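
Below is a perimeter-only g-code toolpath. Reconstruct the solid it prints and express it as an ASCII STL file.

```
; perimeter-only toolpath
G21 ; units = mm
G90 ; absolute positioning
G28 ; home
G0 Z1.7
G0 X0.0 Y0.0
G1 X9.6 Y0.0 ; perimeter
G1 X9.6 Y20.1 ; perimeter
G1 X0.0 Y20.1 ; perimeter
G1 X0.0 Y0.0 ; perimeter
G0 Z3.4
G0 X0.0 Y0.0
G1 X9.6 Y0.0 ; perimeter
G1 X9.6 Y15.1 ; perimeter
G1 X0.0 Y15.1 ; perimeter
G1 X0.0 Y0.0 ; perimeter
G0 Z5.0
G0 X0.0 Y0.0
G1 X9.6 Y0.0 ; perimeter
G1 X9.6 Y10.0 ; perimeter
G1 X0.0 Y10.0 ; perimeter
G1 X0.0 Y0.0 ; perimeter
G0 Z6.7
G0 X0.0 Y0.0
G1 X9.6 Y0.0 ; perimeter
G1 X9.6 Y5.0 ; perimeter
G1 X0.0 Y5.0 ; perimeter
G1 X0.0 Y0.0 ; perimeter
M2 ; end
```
solid part
  facet normal 0.0000 0.0000 -1.0000
    outer loop
      vertex 9.6 25.1 0.0
      vertex 9.6 0.0 0.0
      vertex 0.0 0.0 0.0
    endloop
  endfacet
  facet normal 0.0000 0.0000 -1.0000
    outer loop
      vertex 0.0 25.1 0.0
      vertex 9.6 25.1 0.0
      vertex 0.0 0.0 0.0
    endloop
  endfacet
  facet normal 0.0000 -1.0000 0.0000
    outer loop
      vertex 0.0 0.0 0.0
      vertex 9.6 0.0 0.0
      vertex 9.6 0.0 8.4
    endloop
  endfacet
  facet normal 0.0000 -1.0000 0.0000
    outer loop
      vertex 0.0 0.0 0.0
      vertex 9.6 0.0 8.4
      vertex 0.0 0.0 8.4
    endloop
  endfacet
  facet normal 0.0000 0.3174 0.9483
    outer loop
      vertex 0.0 0.0 8.4
      vertex 9.6 0.0 8.4
      vertex 9.6 25.1 0.0
    endloop
  endfacet
  facet normal 0.0000 0.3174 0.9483
    outer loop
      vertex 0.0 0.0 8.4
      vertex 9.6 25.1 0.0
      vertex 0.0 25.1 0.0
    endloop
  endfacet
  facet normal -1.0000 0.0000 0.0000
    outer loop
      vertex 0.0 0.0 8.4
      vertex 0.0 25.1 0.0
      vertex 0.0 0.0 0.0
    endloop
  endfacet
  facet normal 1.0000 0.0000 0.0000
    outer loop
      vertex 9.6 0.0 0.0
      vertex 9.6 25.1 0.0
      vertex 9.6 0.0 8.4
    endloop
  endfacet
endsolid part

The G0 Z moves step by Δz≈1.7 mm. The G1 loops shrink linearly with z, so the solid tapers from its base footprint up to z≈8.4. Closing with a flat bottom cap and the tapered top and triangulating gives 8 facets — a wedge (ramp): 9.6 × 25.1 mm base, rising to 8.4 mm along the y=0 edge and sloping linearly to z=0 at y=25.1.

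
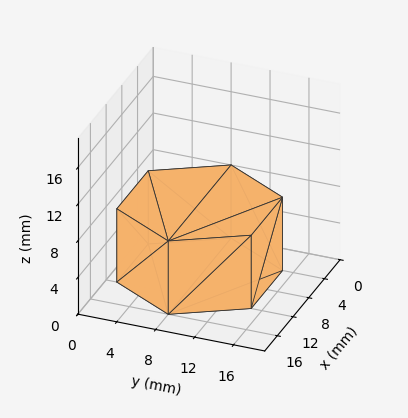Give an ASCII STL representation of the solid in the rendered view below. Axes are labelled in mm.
Reading the render: the shape is a regular 6-sided prism (a cylinder approximated with 6 flat sides), circumscribed radius ≈ 8 mm, height ≈ 8 mm (dimensions read to the nearest mm from the axis ticks). For the STL, each face is triangulated and given an outward normal.

solid part
  facet normal 0.0000 0.0000 -1.0000
    outer loop
      vertex 4.0 14.9 0.0
      vertex 12.0 14.9 0.0
      vertex 16.0 8.0 0.0
    endloop
  endfacet
  facet normal 0.0000 0.0000 -1.0000
    outer loop
      vertex 0.0 8.0 0.0
      vertex 4.0 14.9 0.0
      vertex 16.0 8.0 0.0
    endloop
  endfacet
  facet normal 0.0000 0.0000 -1.0000
    outer loop
      vertex 4.0 1.1 0.0
      vertex 0.0 8.0 0.0
      vertex 16.0 8.0 0.0
    endloop
  endfacet
  facet normal 0.0000 0.0000 -1.0000
    outer loop
      vertex 12.0 1.1 0.0
      vertex 4.0 1.1 0.0
      vertex 16.0 8.0 0.0
    endloop
  endfacet
  facet normal 0.0000 0.0000 1.0000
    outer loop
      vertex 16.0 8.0 8.0
      vertex 12.0 14.9 8.0
      vertex 4.0 14.9 8.0
    endloop
  endfacet
  facet normal 0.0000 0.0000 1.0000
    outer loop
      vertex 16.0 8.0 8.0
      vertex 4.0 14.9 8.0
      vertex 0.0 8.0 8.0
    endloop
  endfacet
  facet normal 0.0000 0.0000 1.0000
    outer loop
      vertex 16.0 8.0 8.0
      vertex 0.0 8.0 8.0
      vertex 4.0 1.1 8.0
    endloop
  endfacet
  facet normal 0.0000 0.0000 1.0000
    outer loop
      vertex 16.0 8.0 8.0
      vertex 4.0 1.1 8.0
      vertex 12.0 1.1 8.0
    endloop
  endfacet
  facet normal 0.8651 0.5015 0.0000
    outer loop
      vertex 16.0 8.0 0.0
      vertex 12.0 14.9 0.0
      vertex 12.0 14.9 8.0
    endloop
  endfacet
  facet normal 0.8651 0.5015 0.0000
    outer loop
      vertex 16.0 8.0 0.0
      vertex 12.0 14.9 8.0
      vertex 16.0 8.0 8.0
    endloop
  endfacet
  facet normal 0.0000 1.0000 0.0000
    outer loop
      vertex 12.0 14.9 0.0
      vertex 4.0 14.9 0.0
      vertex 4.0 14.9 8.0
    endloop
  endfacet
  facet normal 0.0000 1.0000 0.0000
    outer loop
      vertex 12.0 14.9 0.0
      vertex 4.0 14.9 8.0
      vertex 12.0 14.9 8.0
    endloop
  endfacet
  facet normal -0.8651 0.5015 0.0000
    outer loop
      vertex 4.0 14.9 0.0
      vertex 0.0 8.0 0.0
      vertex 0.0 8.0 8.0
    endloop
  endfacet
  facet normal -0.8651 0.5015 0.0000
    outer loop
      vertex 4.0 14.9 0.0
      vertex 0.0 8.0 8.0
      vertex 4.0 14.9 8.0
    endloop
  endfacet
  facet normal -0.8651 -0.5015 0.0000
    outer loop
      vertex 0.0 8.0 0.0
      vertex 4.0 1.1 0.0
      vertex 4.0 1.1 8.0
    endloop
  endfacet
  facet normal -0.8651 -0.5015 0.0000
    outer loop
      vertex 0.0 8.0 0.0
      vertex 4.0 1.1 8.0
      vertex 0.0 8.0 8.0
    endloop
  endfacet
  facet normal 0.0000 -1.0000 0.0000
    outer loop
      vertex 4.0 1.1 0.0
      vertex 12.0 1.1 0.0
      vertex 12.0 1.1 8.0
    endloop
  endfacet
  facet normal 0.0000 -1.0000 0.0000
    outer loop
      vertex 4.0 1.1 0.0
      vertex 12.0 1.1 8.0
      vertex 4.0 1.1 8.0
    endloop
  endfacet
  facet normal 0.8651 -0.5015 0.0000
    outer loop
      vertex 12.0 1.1 0.0
      vertex 16.0 8.0 0.0
      vertex 16.0 8.0 8.0
    endloop
  endfacet
  facet normal 0.8651 -0.5015 0.0000
    outer loop
      vertex 12.0 1.1 0.0
      vertex 16.0 8.0 8.0
      vertex 12.0 1.1 8.0
    endloop
  endfacet
endsolid part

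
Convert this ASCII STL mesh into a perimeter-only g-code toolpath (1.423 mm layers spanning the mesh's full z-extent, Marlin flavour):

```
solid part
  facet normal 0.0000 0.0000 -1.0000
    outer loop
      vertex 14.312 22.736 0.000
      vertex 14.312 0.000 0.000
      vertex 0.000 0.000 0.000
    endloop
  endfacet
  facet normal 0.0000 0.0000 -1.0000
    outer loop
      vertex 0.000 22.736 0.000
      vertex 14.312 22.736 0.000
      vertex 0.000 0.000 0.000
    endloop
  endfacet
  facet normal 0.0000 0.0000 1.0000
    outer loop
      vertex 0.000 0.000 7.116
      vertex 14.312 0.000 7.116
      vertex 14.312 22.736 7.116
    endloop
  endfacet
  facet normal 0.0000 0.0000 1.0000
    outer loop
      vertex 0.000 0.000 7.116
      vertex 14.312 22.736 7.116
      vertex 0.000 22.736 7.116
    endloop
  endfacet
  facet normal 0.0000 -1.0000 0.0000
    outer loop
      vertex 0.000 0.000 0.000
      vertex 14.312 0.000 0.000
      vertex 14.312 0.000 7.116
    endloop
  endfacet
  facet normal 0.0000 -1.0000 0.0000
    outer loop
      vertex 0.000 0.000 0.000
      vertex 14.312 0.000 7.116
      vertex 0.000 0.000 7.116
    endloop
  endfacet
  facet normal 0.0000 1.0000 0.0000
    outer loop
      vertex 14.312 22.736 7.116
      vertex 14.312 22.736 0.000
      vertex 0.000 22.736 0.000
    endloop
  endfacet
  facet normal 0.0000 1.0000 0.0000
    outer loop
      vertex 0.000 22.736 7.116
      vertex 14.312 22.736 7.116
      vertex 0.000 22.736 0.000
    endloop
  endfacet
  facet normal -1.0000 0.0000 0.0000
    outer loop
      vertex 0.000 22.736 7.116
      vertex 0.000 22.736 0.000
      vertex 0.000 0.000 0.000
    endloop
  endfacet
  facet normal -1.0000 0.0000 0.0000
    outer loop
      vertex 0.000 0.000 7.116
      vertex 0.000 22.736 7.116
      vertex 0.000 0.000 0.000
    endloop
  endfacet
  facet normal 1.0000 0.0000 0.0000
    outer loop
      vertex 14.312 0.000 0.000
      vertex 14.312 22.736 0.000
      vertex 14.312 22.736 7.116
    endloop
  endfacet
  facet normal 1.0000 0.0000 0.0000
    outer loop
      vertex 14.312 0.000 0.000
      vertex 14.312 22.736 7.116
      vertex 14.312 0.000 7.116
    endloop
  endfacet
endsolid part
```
; perimeter-only toolpath
G21 ; units = mm
G90 ; absolute positioning
G28 ; home
; layer 1
G0 Z1.423
G0 X0.000 Y0.000
G1 X14.312 Y0.000
G1 X14.312 Y22.736
G1 X0.000 Y22.736
G1 X0.000 Y0.000
; layer 2
G0 Z2.846
G0 X0.000 Y0.000
G1 X14.312 Y0.000
G1 X14.312 Y22.736
G1 X0.000 Y22.736
G1 X0.000 Y0.000
; layer 3
G0 Z4.270
G0 X0.000 Y0.000
G1 X14.312 Y0.000
G1 X14.312 Y22.736
G1 X0.000 Y22.736
G1 X0.000 Y0.000
; layer 4
G0 Z5.693
G0 X0.000 Y0.000
G1 X14.312 Y0.000
G1 X14.312 Y22.736
G1 X0.000 Y22.736
G1 X0.000 Y0.000
; layer 5
G0 Z7.116
G0 X0.000 Y0.000
G1 X14.312 Y0.000
G1 X14.312 Y22.736
G1 X0.000 Y22.736
G1 X0.000 Y0.000
M2 ; end

The solid is a rectangular box, roughly 14.3 × 22.7 mm footprint and 7.12 mm tall. Slicing at Δz = 1.423 mm — 5 equal slices spanning the solid's height, so layer i sits at z = i·h/5 — gives 5 non-empty perimeters. Each is a 4-segment closed polygon; G0 lifts to the layer z and rapids to the start vertex, then G1 traces the edges.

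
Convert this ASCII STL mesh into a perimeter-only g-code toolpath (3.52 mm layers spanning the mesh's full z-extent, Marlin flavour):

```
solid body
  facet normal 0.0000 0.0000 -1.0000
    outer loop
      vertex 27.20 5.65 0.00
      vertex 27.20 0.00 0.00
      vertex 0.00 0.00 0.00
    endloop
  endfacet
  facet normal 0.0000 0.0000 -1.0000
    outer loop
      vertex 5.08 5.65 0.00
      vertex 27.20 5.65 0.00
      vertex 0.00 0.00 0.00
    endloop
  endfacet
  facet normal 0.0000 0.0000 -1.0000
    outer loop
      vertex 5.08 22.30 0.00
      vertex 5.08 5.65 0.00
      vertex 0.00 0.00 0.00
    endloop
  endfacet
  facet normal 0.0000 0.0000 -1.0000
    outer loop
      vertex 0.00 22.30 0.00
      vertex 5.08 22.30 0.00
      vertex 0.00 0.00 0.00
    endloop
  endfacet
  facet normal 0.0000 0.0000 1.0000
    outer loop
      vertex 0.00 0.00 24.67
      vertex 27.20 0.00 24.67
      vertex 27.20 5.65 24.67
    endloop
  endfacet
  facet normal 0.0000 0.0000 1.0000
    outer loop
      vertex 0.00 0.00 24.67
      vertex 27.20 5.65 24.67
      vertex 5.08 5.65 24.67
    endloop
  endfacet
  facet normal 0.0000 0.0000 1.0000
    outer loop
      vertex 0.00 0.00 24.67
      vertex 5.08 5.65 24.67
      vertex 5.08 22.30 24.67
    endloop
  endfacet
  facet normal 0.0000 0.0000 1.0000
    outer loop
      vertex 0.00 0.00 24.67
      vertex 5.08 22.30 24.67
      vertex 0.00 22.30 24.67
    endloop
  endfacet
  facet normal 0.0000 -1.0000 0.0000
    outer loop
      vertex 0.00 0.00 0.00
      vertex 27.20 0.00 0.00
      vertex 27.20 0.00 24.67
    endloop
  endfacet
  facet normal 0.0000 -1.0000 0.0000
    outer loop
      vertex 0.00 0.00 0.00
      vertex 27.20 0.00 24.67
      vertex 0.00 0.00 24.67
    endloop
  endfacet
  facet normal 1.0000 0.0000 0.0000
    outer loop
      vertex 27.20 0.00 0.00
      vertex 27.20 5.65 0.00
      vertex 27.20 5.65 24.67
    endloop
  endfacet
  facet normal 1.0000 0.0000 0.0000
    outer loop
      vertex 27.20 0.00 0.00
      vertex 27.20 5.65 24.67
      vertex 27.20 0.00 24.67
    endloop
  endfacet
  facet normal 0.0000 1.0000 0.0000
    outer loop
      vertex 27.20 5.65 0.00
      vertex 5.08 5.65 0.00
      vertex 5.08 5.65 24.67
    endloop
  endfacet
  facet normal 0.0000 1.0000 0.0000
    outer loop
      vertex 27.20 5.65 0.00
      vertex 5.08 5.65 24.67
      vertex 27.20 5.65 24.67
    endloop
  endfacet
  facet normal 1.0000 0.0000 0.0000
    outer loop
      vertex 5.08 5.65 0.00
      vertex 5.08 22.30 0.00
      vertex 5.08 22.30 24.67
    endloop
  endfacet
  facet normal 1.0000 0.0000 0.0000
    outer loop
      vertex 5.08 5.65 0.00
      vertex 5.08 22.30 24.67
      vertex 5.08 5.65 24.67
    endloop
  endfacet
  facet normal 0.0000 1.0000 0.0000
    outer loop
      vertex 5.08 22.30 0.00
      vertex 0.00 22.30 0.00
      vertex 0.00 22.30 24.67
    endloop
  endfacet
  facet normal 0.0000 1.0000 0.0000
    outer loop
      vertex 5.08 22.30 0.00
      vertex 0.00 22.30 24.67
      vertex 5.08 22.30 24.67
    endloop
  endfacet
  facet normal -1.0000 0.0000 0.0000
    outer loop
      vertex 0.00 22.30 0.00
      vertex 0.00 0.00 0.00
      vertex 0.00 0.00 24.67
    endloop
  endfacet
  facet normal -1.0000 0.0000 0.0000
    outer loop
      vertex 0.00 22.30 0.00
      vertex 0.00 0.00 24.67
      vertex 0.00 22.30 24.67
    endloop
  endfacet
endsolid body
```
; perimeter-only toolpath
G21 ; units = mm
G90 ; absolute positioning
G28 ; home
; layer 1
G0 Z3.52
G0 X0.00 Y0.00
G1 X27.20 Y0.00
G1 X27.20 Y5.65
G1 X5.08 Y5.65
G1 X5.08 Y22.30
G1 X0.00 Y22.30
G1 X0.00 Y0.00
; layer 2
G0 Z7.05
G0 X0.00 Y0.00
G1 X27.20 Y0.00
G1 X27.20 Y5.65
G1 X5.08 Y5.65
G1 X5.08 Y22.30
G1 X0.00 Y22.30
G1 X0.00 Y0.00
; layer 3
G0 Z10.57
G0 X0.00 Y0.00
G1 X27.20 Y0.00
G1 X27.20 Y5.65
G1 X5.08 Y5.65
G1 X5.08 Y22.30
G1 X0.00 Y22.30
G1 X0.00 Y0.00
; layer 4
G0 Z14.10
G0 X0.00 Y0.00
G1 X27.20 Y0.00
G1 X27.20 Y5.65
G1 X5.08 Y5.65
G1 X5.08 Y22.30
G1 X0.00 Y22.30
G1 X0.00 Y0.00
; layer 5
G0 Z17.62
G0 X0.00 Y0.00
G1 X27.20 Y0.00
G1 X27.20 Y5.65
G1 X5.08 Y5.65
G1 X5.08 Y22.30
G1 X0.00 Y22.30
G1 X0.00 Y0.00
; layer 6
G0 Z21.15
G0 X0.00 Y0.00
G1 X27.20 Y0.00
G1 X27.20 Y5.65
G1 X5.08 Y5.65
G1 X5.08 Y22.30
G1 X0.00 Y22.30
G1 X0.00 Y0.00
; layer 7
G0 Z24.67
G0 X0.00 Y0.00
G1 X27.20 Y0.00
G1 X27.20 Y5.65
G1 X5.08 Y5.65
G1 X5.08 Y22.30
G1 X0.00 Y22.30
G1 X0.00 Y0.00
M2 ; end

The solid is an L-shaped prism: outer 27.2 × 22.3 mm, arm thicknesses ≈ 5.65 mm (horizontal) and 5.08 mm (vertical), extruded 24.7 mm in z. Slicing at Δz = 3.52 mm — 7 equal slices spanning the solid's height, so layer i sits at z = i·h/7 — gives 7 non-empty perimeters. Each is a 6-segment closed polygon; G0 lifts to the layer z and rapids to the start vertex, then G1 traces the edges.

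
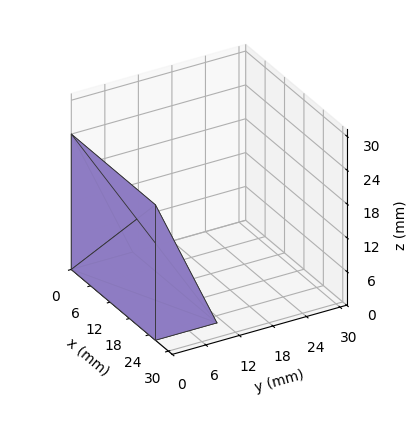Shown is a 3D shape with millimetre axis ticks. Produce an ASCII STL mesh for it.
Reading the render: the shape is a wedge (ramp): 26 × 11 mm base, rising to 24 mm along the y=0 edge and sloping linearly to z=0 at y=11 (dimensions read to the nearest mm from the axis ticks). For the STL, each face is triangulated and given an outward normal.

solid part
  facet normal 0.0000 0.0000 -1.0000
    outer loop
      vertex 26.000 11.000 0.000
      vertex 26.000 0.000 0.000
      vertex 0.000 0.000 0.000
    endloop
  endfacet
  facet normal 0.0000 0.0000 -1.0000
    outer loop
      vertex 0.000 11.000 0.000
      vertex 26.000 11.000 0.000
      vertex 0.000 0.000 0.000
    endloop
  endfacet
  facet normal 0.0000 -1.0000 0.0000
    outer loop
      vertex 0.000 0.000 0.000
      vertex 26.000 0.000 0.000
      vertex 26.000 0.000 24.000
    endloop
  endfacet
  facet normal 0.0000 -1.0000 0.0000
    outer loop
      vertex 0.000 0.000 0.000
      vertex 26.000 0.000 24.000
      vertex 0.000 0.000 24.000
    endloop
  endfacet
  facet normal 0.0000 0.9091 0.4167
    outer loop
      vertex 0.000 0.000 24.000
      vertex 26.000 0.000 24.000
      vertex 26.000 11.000 0.000
    endloop
  endfacet
  facet normal 0.0000 0.9091 0.4167
    outer loop
      vertex 0.000 0.000 24.000
      vertex 26.000 11.000 0.000
      vertex 0.000 11.000 0.000
    endloop
  endfacet
  facet normal -1.0000 0.0000 0.0000
    outer loop
      vertex 0.000 0.000 24.000
      vertex 0.000 11.000 0.000
      vertex 0.000 0.000 0.000
    endloop
  endfacet
  facet normal 1.0000 0.0000 0.0000
    outer loop
      vertex 26.000 0.000 0.000
      vertex 26.000 11.000 0.000
      vertex 26.000 0.000 24.000
    endloop
  endfacet
endsolid part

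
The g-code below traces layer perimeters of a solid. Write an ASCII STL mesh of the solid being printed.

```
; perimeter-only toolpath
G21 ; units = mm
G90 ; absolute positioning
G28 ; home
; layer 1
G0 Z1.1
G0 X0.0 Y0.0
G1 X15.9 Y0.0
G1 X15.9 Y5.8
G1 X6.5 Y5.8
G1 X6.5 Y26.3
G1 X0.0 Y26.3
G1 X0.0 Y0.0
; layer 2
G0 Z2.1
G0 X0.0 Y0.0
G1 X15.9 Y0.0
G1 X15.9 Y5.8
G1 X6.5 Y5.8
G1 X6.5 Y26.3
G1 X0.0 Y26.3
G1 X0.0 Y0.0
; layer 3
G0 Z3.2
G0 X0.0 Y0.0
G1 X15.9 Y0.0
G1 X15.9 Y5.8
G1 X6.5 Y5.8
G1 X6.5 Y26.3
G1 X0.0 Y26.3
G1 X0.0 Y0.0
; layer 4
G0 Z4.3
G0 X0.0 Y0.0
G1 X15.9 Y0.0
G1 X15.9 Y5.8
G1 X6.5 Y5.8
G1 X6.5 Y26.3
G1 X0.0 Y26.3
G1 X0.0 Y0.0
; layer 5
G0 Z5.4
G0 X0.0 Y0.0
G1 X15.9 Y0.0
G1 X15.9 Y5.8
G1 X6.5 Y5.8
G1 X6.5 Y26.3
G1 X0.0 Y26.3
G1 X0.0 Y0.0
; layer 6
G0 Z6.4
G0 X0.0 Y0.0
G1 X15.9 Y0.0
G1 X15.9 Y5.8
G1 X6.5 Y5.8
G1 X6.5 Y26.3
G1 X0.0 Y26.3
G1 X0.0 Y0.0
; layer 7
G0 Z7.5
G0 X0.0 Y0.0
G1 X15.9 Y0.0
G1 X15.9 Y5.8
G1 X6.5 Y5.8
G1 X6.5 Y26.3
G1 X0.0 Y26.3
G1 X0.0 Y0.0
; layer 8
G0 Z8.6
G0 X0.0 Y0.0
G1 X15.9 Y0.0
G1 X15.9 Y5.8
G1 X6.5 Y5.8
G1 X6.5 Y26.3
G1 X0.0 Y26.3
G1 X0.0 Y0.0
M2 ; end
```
solid part
  facet normal 0.0000 0.0000 -1.0000
    outer loop
      vertex 15.9 5.8 0.0
      vertex 15.9 0.0 0.0
      vertex 0.0 0.0 0.0
    endloop
  endfacet
  facet normal 0.0000 0.0000 -1.0000
    outer loop
      vertex 6.5 5.8 0.0
      vertex 15.9 5.8 0.0
      vertex 0.0 0.0 0.0
    endloop
  endfacet
  facet normal 0.0000 0.0000 -1.0000
    outer loop
      vertex 6.5 26.3 0.0
      vertex 6.5 5.8 0.0
      vertex 0.0 0.0 0.0
    endloop
  endfacet
  facet normal 0.0000 0.0000 -1.0000
    outer loop
      vertex 0.0 26.3 0.0
      vertex 6.5 26.3 0.0
      vertex 0.0 0.0 0.0
    endloop
  endfacet
  facet normal 0.0000 0.0000 1.0000
    outer loop
      vertex 0.0 0.0 8.6
      vertex 15.9 0.0 8.6
      vertex 15.9 5.8 8.6
    endloop
  endfacet
  facet normal 0.0000 0.0000 1.0000
    outer loop
      vertex 0.0 0.0 8.6
      vertex 15.9 5.8 8.6
      vertex 6.5 5.8 8.6
    endloop
  endfacet
  facet normal 0.0000 0.0000 1.0000
    outer loop
      vertex 0.0 0.0 8.6
      vertex 6.5 5.8 8.6
      vertex 6.5 26.3 8.6
    endloop
  endfacet
  facet normal 0.0000 0.0000 1.0000
    outer loop
      vertex 0.0 0.0 8.6
      vertex 6.5 26.3 8.6
      vertex 0.0 26.3 8.6
    endloop
  endfacet
  facet normal 0.0000 -1.0000 0.0000
    outer loop
      vertex 0.0 0.0 0.0
      vertex 15.9 0.0 0.0
      vertex 15.9 0.0 8.6
    endloop
  endfacet
  facet normal 0.0000 -1.0000 0.0000
    outer loop
      vertex 0.0 0.0 0.0
      vertex 15.9 0.0 8.6
      vertex 0.0 0.0 8.6
    endloop
  endfacet
  facet normal 1.0000 0.0000 0.0000
    outer loop
      vertex 15.9 0.0 0.0
      vertex 15.9 5.8 0.0
      vertex 15.9 5.8 8.6
    endloop
  endfacet
  facet normal 1.0000 0.0000 0.0000
    outer loop
      vertex 15.9 0.0 0.0
      vertex 15.9 5.8 8.6
      vertex 15.9 0.0 8.6
    endloop
  endfacet
  facet normal 0.0000 1.0000 0.0000
    outer loop
      vertex 15.9 5.8 0.0
      vertex 6.5 5.8 0.0
      vertex 6.5 5.8 8.6
    endloop
  endfacet
  facet normal 0.0000 1.0000 0.0000
    outer loop
      vertex 15.9 5.8 0.0
      vertex 6.5 5.8 8.6
      vertex 15.9 5.8 8.6
    endloop
  endfacet
  facet normal 1.0000 0.0000 0.0000
    outer loop
      vertex 6.5 5.8 0.0
      vertex 6.5 26.3 0.0
      vertex 6.5 26.3 8.6
    endloop
  endfacet
  facet normal 1.0000 0.0000 0.0000
    outer loop
      vertex 6.5 5.8 0.0
      vertex 6.5 26.3 8.6
      vertex 6.5 5.8 8.6
    endloop
  endfacet
  facet normal 0.0000 1.0000 0.0000
    outer loop
      vertex 6.5 26.3 0.0
      vertex 0.0 26.3 0.0
      vertex 0.0 26.3 8.6
    endloop
  endfacet
  facet normal 0.0000 1.0000 0.0000
    outer loop
      vertex 6.5 26.3 0.0
      vertex 0.0 26.3 8.6
      vertex 6.5 26.3 8.6
    endloop
  endfacet
  facet normal -1.0000 0.0000 0.0000
    outer loop
      vertex 0.0 26.3 0.0
      vertex 0.0 0.0 0.0
      vertex 0.0 0.0 8.6
    endloop
  endfacet
  facet normal -1.0000 0.0000 0.0000
    outer loop
      vertex 0.0 26.3 0.0
      vertex 0.0 0.0 8.6
      vertex 0.0 26.3 8.6
    endloop
  endfacet
endsolid part

The G0 Z moves step by Δz≈1.1 mm. Every layer's G1 loop is the same polygon, so the solid is a straight extrusion of it from z=0 to z≈8.6. Closing with flat bottom and top caps and triangulating gives 20 facets — an L-shaped prism: outer 15.9 × 26.3 mm, arm thicknesses ≈ 5.8 mm (horizontal) and 6.5 mm (vertical), extruded 8.6 mm in z.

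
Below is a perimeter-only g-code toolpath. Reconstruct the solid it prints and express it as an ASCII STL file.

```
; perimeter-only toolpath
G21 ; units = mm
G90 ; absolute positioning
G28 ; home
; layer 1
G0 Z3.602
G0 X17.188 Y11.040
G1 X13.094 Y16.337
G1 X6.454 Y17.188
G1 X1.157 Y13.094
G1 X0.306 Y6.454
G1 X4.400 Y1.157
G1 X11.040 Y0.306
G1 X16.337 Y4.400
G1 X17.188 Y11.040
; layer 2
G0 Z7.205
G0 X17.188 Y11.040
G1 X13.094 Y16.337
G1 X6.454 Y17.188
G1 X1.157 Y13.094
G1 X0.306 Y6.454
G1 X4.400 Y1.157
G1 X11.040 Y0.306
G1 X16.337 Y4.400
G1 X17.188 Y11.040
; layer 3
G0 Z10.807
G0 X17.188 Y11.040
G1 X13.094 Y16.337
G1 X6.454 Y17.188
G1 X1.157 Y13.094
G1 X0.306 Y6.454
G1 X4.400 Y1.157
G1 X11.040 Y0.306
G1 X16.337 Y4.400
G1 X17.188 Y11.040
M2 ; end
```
solid part
  facet normal 0.0000 0.0000 -1.0000
    outer loop
      vertex 6.454 17.188 0.000
      vertex 13.094 16.337 0.000
      vertex 17.188 11.040 0.000
    endloop
  endfacet
  facet normal 0.0000 0.0000 -1.0000
    outer loop
      vertex 1.157 13.094 0.000
      vertex 6.454 17.188 0.000
      vertex 17.188 11.040 0.000
    endloop
  endfacet
  facet normal 0.0000 0.0000 -1.0000
    outer loop
      vertex 0.306 6.454 0.000
      vertex 1.157 13.094 0.000
      vertex 17.188 11.040 0.000
    endloop
  endfacet
  facet normal 0.0000 0.0000 -1.0000
    outer loop
      vertex 4.400 1.157 0.000
      vertex 0.306 6.454 0.000
      vertex 17.188 11.040 0.000
    endloop
  endfacet
  facet normal 0.0000 0.0000 -1.0000
    outer loop
      vertex 11.040 0.306 0.000
      vertex 4.400 1.157 0.000
      vertex 17.188 11.040 0.000
    endloop
  endfacet
  facet normal 0.0000 0.0000 -1.0000
    outer loop
      vertex 16.337 4.400 0.000
      vertex 11.040 0.306 0.000
      vertex 17.188 11.040 0.000
    endloop
  endfacet
  facet normal 0.0000 0.0000 1.0000
    outer loop
      vertex 17.188 11.040 10.807
      vertex 13.094 16.337 10.807
      vertex 6.454 17.188 10.807
    endloop
  endfacet
  facet normal 0.0000 0.0000 1.0000
    outer loop
      vertex 17.188 11.040 10.807
      vertex 6.454 17.188 10.807
      vertex 1.157 13.094 10.807
    endloop
  endfacet
  facet normal 0.0000 0.0000 1.0000
    outer loop
      vertex 17.188 11.040 10.807
      vertex 1.157 13.094 10.807
      vertex 0.306 6.454 10.807
    endloop
  endfacet
  facet normal 0.0000 0.0000 1.0000
    outer loop
      vertex 17.188 11.040 10.807
      vertex 0.306 6.454 10.807
      vertex 4.400 1.157 10.807
    endloop
  endfacet
  facet normal 0.0000 0.0000 1.0000
    outer loop
      vertex 17.188 11.040 10.807
      vertex 4.400 1.157 10.807
      vertex 11.040 0.306 10.807
    endloop
  endfacet
  facet normal 0.0000 0.0000 1.0000
    outer loop
      vertex 17.188 11.040 10.807
      vertex 11.040 0.306 10.807
      vertex 16.337 4.400 10.807
    endloop
  endfacet
  facet normal 0.7912 0.6115 0.0000
    outer loop
      vertex 17.188 11.040 0.000
      vertex 13.094 16.337 0.000
      vertex 13.094 16.337 10.807
    endloop
  endfacet
  facet normal 0.7912 0.6115 0.0000
    outer loop
      vertex 17.188 11.040 0.000
      vertex 13.094 16.337 10.807
      vertex 17.188 11.040 10.807
    endloop
  endfacet
  facet normal 0.1271 0.9919 0.0000
    outer loop
      vertex 13.094 16.337 0.000
      vertex 6.454 17.188 0.000
      vertex 6.454 17.188 10.807
    endloop
  endfacet
  facet normal 0.1271 0.9919 0.0000
    outer loop
      vertex 13.094 16.337 0.000
      vertex 6.454 17.188 10.807
      vertex 13.094 16.337 10.807
    endloop
  endfacet
  facet normal -0.6115 0.7912 0.0000
    outer loop
      vertex 6.454 17.188 0.000
      vertex 1.157 13.094 0.000
      vertex 1.157 13.094 10.807
    endloop
  endfacet
  facet normal -0.6115 0.7912 0.0000
    outer loop
      vertex 6.454 17.188 0.000
      vertex 1.157 13.094 10.807
      vertex 6.454 17.188 10.807
    endloop
  endfacet
  facet normal -0.9919 0.1271 0.0000
    outer loop
      vertex 1.157 13.094 0.000
      vertex 0.306 6.454 0.000
      vertex 0.306 6.454 10.807
    endloop
  endfacet
  facet normal -0.9919 0.1271 0.0000
    outer loop
      vertex 1.157 13.094 0.000
      vertex 0.306 6.454 10.807
      vertex 1.157 13.094 10.807
    endloop
  endfacet
  facet normal -0.7912 -0.6115 0.0000
    outer loop
      vertex 0.306 6.454 0.000
      vertex 4.400 1.157 0.000
      vertex 4.400 1.157 10.807
    endloop
  endfacet
  facet normal -0.7912 -0.6115 0.0000
    outer loop
      vertex 0.306 6.454 0.000
      vertex 4.400 1.157 10.807
      vertex 0.306 6.454 10.807
    endloop
  endfacet
  facet normal -0.1271 -0.9919 0.0000
    outer loop
      vertex 4.400 1.157 0.000
      vertex 11.040 0.306 0.000
      vertex 11.040 0.306 10.807
    endloop
  endfacet
  facet normal -0.1271 -0.9919 0.0000
    outer loop
      vertex 4.400 1.157 0.000
      vertex 11.040 0.306 10.807
      vertex 4.400 1.157 10.807
    endloop
  endfacet
  facet normal 0.6115 -0.7912 0.0000
    outer loop
      vertex 11.040 0.306 0.000
      vertex 16.337 4.400 0.000
      vertex 16.337 4.400 10.807
    endloop
  endfacet
  facet normal 0.6115 -0.7912 0.0000
    outer loop
      vertex 11.040 0.306 0.000
      vertex 16.337 4.400 10.807
      vertex 11.040 0.306 10.807
    endloop
  endfacet
  facet normal 0.9919 -0.1271 0.0000
    outer loop
      vertex 16.337 4.400 0.000
      vertex 17.188 11.040 0.000
      vertex 17.188 11.040 10.807
    endloop
  endfacet
  facet normal 0.9919 -0.1271 0.0000
    outer loop
      vertex 16.337 4.400 0.000
      vertex 17.188 11.040 10.807
      vertex 16.337 4.400 10.807
    endloop
  endfacet
endsolid part

The G0 Z moves step by Δz≈3.602 mm. Every layer's G1 loop is the same polygon, so the solid is a straight extrusion of it from z=0 to z≈10.8. Closing with flat bottom and top caps and triangulating gives 28 facets — a regular 8-sided prism (a cylinder approximated with 8 flat sides), circumscribed radius ≈ 8.75 mm, height ≈ 10.8 mm.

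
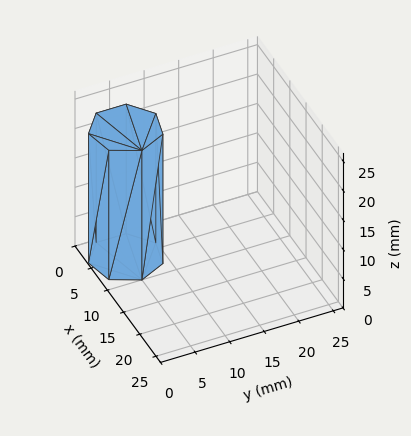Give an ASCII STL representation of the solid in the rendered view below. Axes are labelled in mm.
Reading the render: the shape is a regular 7-sided prism (a cylinder approximated with 7 flat sides), circumscribed radius ≈ 5 mm, height ≈ 22 mm (dimensions read to the nearest mm from the axis ticks). For the STL, each face is triangulated and given an outward normal.

solid part
  facet normal 0.0000 0.0000 -1.0000
    outer loop
      vertex 3.89 9.87 0.00
      vertex 8.12 8.91 0.00
      vertex 10.00 5.00 0.00
    endloop
  endfacet
  facet normal 0.0000 0.0000 -1.0000
    outer loop
      vertex 0.50 7.17 0.00
      vertex 3.89 9.87 0.00
      vertex 10.00 5.00 0.00
    endloop
  endfacet
  facet normal 0.0000 0.0000 -1.0000
    outer loop
      vertex 0.50 2.83 0.00
      vertex 0.50 7.17 0.00
      vertex 10.00 5.00 0.00
    endloop
  endfacet
  facet normal 0.0000 0.0000 -1.0000
    outer loop
      vertex 3.89 0.13 0.00
      vertex 0.50 2.83 0.00
      vertex 10.00 5.00 0.00
    endloop
  endfacet
  facet normal 0.0000 0.0000 -1.0000
    outer loop
      vertex 8.12 1.09 0.00
      vertex 3.89 0.13 0.00
      vertex 10.00 5.00 0.00
    endloop
  endfacet
  facet normal 0.0000 0.0000 1.0000
    outer loop
      vertex 10.00 5.00 22.00
      vertex 8.12 8.91 22.00
      vertex 3.89 9.87 22.00
    endloop
  endfacet
  facet normal 0.0000 0.0000 1.0000
    outer loop
      vertex 10.00 5.00 22.00
      vertex 3.89 9.87 22.00
      vertex 0.50 7.17 22.00
    endloop
  endfacet
  facet normal 0.0000 0.0000 1.0000
    outer loop
      vertex 10.00 5.00 22.00
      vertex 0.50 7.17 22.00
      vertex 0.50 2.83 22.00
    endloop
  endfacet
  facet normal 0.0000 0.0000 1.0000
    outer loop
      vertex 10.00 5.00 22.00
      vertex 0.50 2.83 22.00
      vertex 3.89 0.13 22.00
    endloop
  endfacet
  facet normal 0.0000 0.0000 1.0000
    outer loop
      vertex 10.00 5.00 22.00
      vertex 3.89 0.13 22.00
      vertex 8.12 1.09 22.00
    endloop
  endfacet
  facet normal 0.9012 0.4333 0.0000
    outer loop
      vertex 10.00 5.00 0.00
      vertex 8.12 8.91 0.00
      vertex 8.12 8.91 22.00
    endloop
  endfacet
  facet normal 0.9012 0.4333 0.0000
    outer loop
      vertex 10.00 5.00 0.00
      vertex 8.12 8.91 22.00
      vertex 10.00 5.00 22.00
    endloop
  endfacet
  facet normal 0.2213 0.9752 0.0000
    outer loop
      vertex 8.12 8.91 0.00
      vertex 3.89 9.87 0.00
      vertex 3.89 9.87 22.00
    endloop
  endfacet
  facet normal 0.2213 0.9752 0.0000
    outer loop
      vertex 8.12 8.91 0.00
      vertex 3.89 9.87 22.00
      vertex 8.12 8.91 22.00
    endloop
  endfacet
  facet normal -0.6230 0.7822 0.0000
    outer loop
      vertex 3.89 9.87 0.00
      vertex 0.50 7.17 0.00
      vertex 0.50 7.17 22.00
    endloop
  endfacet
  facet normal -0.6230 0.7822 0.0000
    outer loop
      vertex 3.89 9.87 0.00
      vertex 0.50 7.17 22.00
      vertex 3.89 9.87 22.00
    endloop
  endfacet
  facet normal -1.0000 0.0000 0.0000
    outer loop
      vertex 0.50 7.17 0.00
      vertex 0.50 2.83 0.00
      vertex 0.50 2.83 22.00
    endloop
  endfacet
  facet normal -1.0000 0.0000 0.0000
    outer loop
      vertex 0.50 7.17 0.00
      vertex 0.50 2.83 22.00
      vertex 0.50 7.17 22.00
    endloop
  endfacet
  facet normal -0.6230 -0.7822 0.0000
    outer loop
      vertex 0.50 2.83 0.00
      vertex 3.89 0.13 0.00
      vertex 3.89 0.13 22.00
    endloop
  endfacet
  facet normal -0.6230 -0.7822 0.0000
    outer loop
      vertex 0.50 2.83 0.00
      vertex 3.89 0.13 22.00
      vertex 0.50 2.83 22.00
    endloop
  endfacet
  facet normal 0.2213 -0.9752 0.0000
    outer loop
      vertex 3.89 0.13 0.00
      vertex 8.12 1.09 0.00
      vertex 8.12 1.09 22.00
    endloop
  endfacet
  facet normal 0.2213 -0.9752 0.0000
    outer loop
      vertex 3.89 0.13 0.00
      vertex 8.12 1.09 22.00
      vertex 3.89 0.13 22.00
    endloop
  endfacet
  facet normal 0.9012 -0.4333 0.0000
    outer loop
      vertex 8.12 1.09 0.00
      vertex 10.00 5.00 0.00
      vertex 10.00 5.00 22.00
    endloop
  endfacet
  facet normal 0.9012 -0.4333 0.0000
    outer loop
      vertex 8.12 1.09 0.00
      vertex 10.00 5.00 22.00
      vertex 8.12 1.09 22.00
    endloop
  endfacet
endsolid part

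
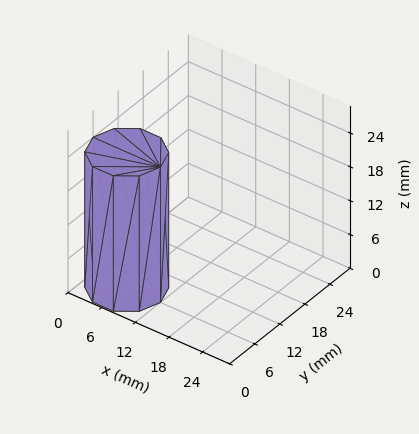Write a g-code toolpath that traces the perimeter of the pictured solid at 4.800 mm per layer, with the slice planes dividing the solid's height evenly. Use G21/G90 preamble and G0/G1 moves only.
Reading the render: the shape is a regular 10-sided prism (a cylinder approximated with 10 flat sides), circumscribed radius ≈ 6 mm, height ≈ 24 mm (dimensions read to the nearest mm from the axis ticks). For the g-code, the solid's height is divided into equal slices at the stated Δz and each level perimeter traced with G1 moves after a G0 lift.

; perimeter-only toolpath
G21 ; units = mm
G90 ; absolute positioning
G28 ; home
; layer 1
G0 Z4.800
G0 X12.000 Y6.000
G1 X10.854 Y9.527
G1 X7.854 Y11.706
G1 X4.146 Y11.706
G1 X1.146 Y9.527
G1 X0.000 Y6.000
G1 X1.146 Y2.473
G1 X4.146 Y0.294
G1 X7.854 Y0.294
G1 X10.854 Y2.473
G1 X12.000 Y6.000
; layer 2
G0 Z9.600
G0 X12.000 Y6.000
G1 X10.854 Y9.527
G1 X7.854 Y11.706
G1 X4.146 Y11.706
G1 X1.146 Y9.527
G1 X0.000 Y6.000
G1 X1.146 Y2.473
G1 X4.146 Y0.294
G1 X7.854 Y0.294
G1 X10.854 Y2.473
G1 X12.000 Y6.000
; layer 3
G0 Z14.400
G0 X12.000 Y6.000
G1 X10.854 Y9.527
G1 X7.854 Y11.706
G1 X4.146 Y11.706
G1 X1.146 Y9.527
G1 X0.000 Y6.000
G1 X1.146 Y2.473
G1 X4.146 Y0.294
G1 X7.854 Y0.294
G1 X10.854 Y2.473
G1 X12.000 Y6.000
; layer 4
G0 Z19.200
G0 X12.000 Y6.000
G1 X10.854 Y9.527
G1 X7.854 Y11.706
G1 X4.146 Y11.706
G1 X1.146 Y9.527
G1 X0.000 Y6.000
G1 X1.146 Y2.473
G1 X4.146 Y0.294
G1 X7.854 Y0.294
G1 X10.854 Y2.473
G1 X12.000 Y6.000
; layer 5
G0 Z24.000
G0 X12.000 Y6.000
G1 X10.854 Y9.527
G1 X7.854 Y11.706
G1 X4.146 Y11.706
G1 X1.146 Y9.527
G1 X0.000 Y6.000
G1 X1.146 Y2.473
G1 X4.146 Y0.294
G1 X7.854 Y0.294
G1 X10.854 Y2.473
G1 X12.000 Y6.000
M2 ; end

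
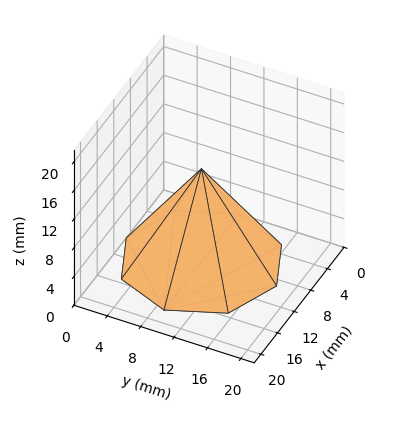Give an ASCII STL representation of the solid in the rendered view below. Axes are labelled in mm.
Reading the render: the shape is a regular 8-sided pyramid, base circumscribed radius ≈ 9 mm, apex at z ≈ 13 mm (dimensions read to the nearest mm from the axis ticks). For the STL, each face is triangulated and given an outward normal.

solid part
  facet normal 0.0000 0.0000 -1.0000
    outer loop
      vertex 9.0 18.0 0.0
      vertex 15.4 15.4 0.0
      vertex 18.0 9.0 0.0
    endloop
  endfacet
  facet normal 0.0000 0.0000 -1.0000
    outer loop
      vertex 2.6 15.4 0.0
      vertex 9.0 18.0 0.0
      vertex 18.0 9.0 0.0
    endloop
  endfacet
  facet normal 0.0000 0.0000 -1.0000
    outer loop
      vertex 0.0 9.0 0.0
      vertex 2.6 15.4 0.0
      vertex 18.0 9.0 0.0
    endloop
  endfacet
  facet normal 0.0000 0.0000 -1.0000
    outer loop
      vertex 2.6 2.6 0.0
      vertex 0.0 9.0 0.0
      vertex 18.0 9.0 0.0
    endloop
  endfacet
  facet normal 0.0000 0.0000 -1.0000
    outer loop
      vertex 9.0 0.0 0.0
      vertex 2.6 2.6 0.0
      vertex 18.0 9.0 0.0
    endloop
  endfacet
  facet normal 0.0000 0.0000 -1.0000
    outer loop
      vertex 15.4 2.6 0.0
      vertex 9.0 0.0 0.0
      vertex 18.0 9.0 0.0
    endloop
  endfacet
  facet normal 0.7798 0.3168 0.5399
    outer loop
      vertex 18.0 9.0 0.0
      vertex 15.4 15.4 0.0
      vertex 9.0 9.0 13.0
    endloop
  endfacet
  facet normal 0.3168 0.7798 0.5399
    outer loop
      vertex 15.4 15.4 0.0
      vertex 9.0 18.0 0.0
      vertex 9.0 9.0 13.0
    endloop
  endfacet
  facet normal -0.3168 0.7798 0.5399
    outer loop
      vertex 9.0 18.0 0.0
      vertex 2.6 15.4 0.0
      vertex 9.0 9.0 13.0
    endloop
  endfacet
  facet normal -0.7798 0.3168 0.5399
    outer loop
      vertex 2.6 15.4 0.0
      vertex 0.0 9.0 0.0
      vertex 9.0 9.0 13.0
    endloop
  endfacet
  facet normal -0.7798 -0.3168 0.5399
    outer loop
      vertex 0.0 9.0 0.0
      vertex 2.6 2.6 0.0
      vertex 9.0 9.0 13.0
    endloop
  endfacet
  facet normal -0.3168 -0.7798 0.5399
    outer loop
      vertex 2.6 2.6 0.0
      vertex 9.0 0.0 0.0
      vertex 9.0 9.0 13.0
    endloop
  endfacet
  facet normal 0.3168 -0.7798 0.5399
    outer loop
      vertex 9.0 0.0 0.0
      vertex 15.4 2.6 0.0
      vertex 9.0 9.0 13.0
    endloop
  endfacet
  facet normal 0.7798 -0.3168 0.5399
    outer loop
      vertex 15.4 2.6 0.0
      vertex 18.0 9.0 0.0
      vertex 9.0 9.0 13.0
    endloop
  endfacet
endsolid part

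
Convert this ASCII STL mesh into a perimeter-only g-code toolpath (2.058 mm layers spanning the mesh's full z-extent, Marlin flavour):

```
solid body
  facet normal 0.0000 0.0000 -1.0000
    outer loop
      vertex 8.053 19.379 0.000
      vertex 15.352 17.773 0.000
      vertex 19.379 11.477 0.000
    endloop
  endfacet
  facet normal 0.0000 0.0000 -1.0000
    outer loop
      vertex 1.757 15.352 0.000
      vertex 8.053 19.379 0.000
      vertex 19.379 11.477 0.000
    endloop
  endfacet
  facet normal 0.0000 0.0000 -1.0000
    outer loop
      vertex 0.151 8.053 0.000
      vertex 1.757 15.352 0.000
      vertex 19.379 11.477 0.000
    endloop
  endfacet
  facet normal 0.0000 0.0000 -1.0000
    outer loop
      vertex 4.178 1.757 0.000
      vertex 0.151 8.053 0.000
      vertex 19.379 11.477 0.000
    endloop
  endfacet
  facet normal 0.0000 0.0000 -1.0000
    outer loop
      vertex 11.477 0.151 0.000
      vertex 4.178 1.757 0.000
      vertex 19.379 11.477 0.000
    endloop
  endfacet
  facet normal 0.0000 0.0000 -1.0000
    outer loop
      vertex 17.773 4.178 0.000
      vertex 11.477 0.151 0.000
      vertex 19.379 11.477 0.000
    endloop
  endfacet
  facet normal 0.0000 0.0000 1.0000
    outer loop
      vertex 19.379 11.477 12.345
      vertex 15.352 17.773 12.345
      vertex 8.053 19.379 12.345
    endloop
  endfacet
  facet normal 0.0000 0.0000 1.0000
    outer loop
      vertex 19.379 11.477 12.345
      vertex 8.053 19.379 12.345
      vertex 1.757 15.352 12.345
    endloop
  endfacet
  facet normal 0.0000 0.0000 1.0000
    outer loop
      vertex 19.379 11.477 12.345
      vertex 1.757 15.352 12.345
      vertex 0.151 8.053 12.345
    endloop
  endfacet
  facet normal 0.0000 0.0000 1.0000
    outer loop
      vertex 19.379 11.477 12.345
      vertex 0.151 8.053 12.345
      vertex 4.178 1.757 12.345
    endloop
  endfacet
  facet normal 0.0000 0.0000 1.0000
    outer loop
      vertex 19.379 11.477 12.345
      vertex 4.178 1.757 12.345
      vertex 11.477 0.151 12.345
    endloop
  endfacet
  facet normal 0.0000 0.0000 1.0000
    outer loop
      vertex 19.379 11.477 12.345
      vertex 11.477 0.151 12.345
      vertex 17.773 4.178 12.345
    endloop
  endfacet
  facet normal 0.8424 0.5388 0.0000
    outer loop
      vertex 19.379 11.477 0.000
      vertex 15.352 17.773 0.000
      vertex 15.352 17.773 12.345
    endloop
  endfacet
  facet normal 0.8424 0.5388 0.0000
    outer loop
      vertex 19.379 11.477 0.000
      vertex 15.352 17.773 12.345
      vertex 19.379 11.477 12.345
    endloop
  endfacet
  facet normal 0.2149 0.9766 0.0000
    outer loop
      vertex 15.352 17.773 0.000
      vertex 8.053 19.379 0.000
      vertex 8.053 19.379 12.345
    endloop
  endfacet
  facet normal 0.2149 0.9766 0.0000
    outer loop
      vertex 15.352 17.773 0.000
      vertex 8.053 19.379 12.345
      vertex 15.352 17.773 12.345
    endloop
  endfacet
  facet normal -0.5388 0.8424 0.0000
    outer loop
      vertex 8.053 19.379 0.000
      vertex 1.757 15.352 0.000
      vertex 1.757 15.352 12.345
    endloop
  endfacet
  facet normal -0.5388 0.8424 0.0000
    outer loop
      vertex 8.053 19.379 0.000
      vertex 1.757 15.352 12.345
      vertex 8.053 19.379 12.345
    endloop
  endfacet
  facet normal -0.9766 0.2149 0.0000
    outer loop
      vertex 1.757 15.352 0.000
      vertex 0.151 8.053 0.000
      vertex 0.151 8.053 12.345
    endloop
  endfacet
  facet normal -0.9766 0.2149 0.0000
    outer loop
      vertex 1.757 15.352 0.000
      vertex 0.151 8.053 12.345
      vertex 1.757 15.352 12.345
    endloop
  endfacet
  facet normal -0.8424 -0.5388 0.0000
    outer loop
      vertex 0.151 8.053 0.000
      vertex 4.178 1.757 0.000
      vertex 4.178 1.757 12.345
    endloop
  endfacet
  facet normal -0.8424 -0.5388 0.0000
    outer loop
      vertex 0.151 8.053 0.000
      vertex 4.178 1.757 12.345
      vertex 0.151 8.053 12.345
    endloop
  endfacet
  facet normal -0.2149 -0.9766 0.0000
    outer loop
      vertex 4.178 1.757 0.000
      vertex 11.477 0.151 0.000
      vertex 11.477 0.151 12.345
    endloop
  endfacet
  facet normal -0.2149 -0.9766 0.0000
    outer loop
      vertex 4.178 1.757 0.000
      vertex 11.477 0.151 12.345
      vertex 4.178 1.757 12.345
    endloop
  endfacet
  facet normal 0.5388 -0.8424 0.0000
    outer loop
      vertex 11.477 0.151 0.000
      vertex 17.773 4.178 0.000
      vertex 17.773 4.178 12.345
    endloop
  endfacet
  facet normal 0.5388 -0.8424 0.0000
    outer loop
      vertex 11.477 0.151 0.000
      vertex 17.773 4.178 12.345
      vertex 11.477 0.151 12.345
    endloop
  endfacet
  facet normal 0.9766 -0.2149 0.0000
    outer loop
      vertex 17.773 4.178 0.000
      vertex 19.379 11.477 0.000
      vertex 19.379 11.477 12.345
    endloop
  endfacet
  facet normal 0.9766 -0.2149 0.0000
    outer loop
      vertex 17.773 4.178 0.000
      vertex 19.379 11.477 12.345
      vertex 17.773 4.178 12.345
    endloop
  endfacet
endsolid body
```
; perimeter-only toolpath
G21 ; units = mm
G90 ; absolute positioning
G28 ; home
; layer 1
G0 Z2.058
G0 X19.379 Y11.477
G1 X15.352 Y17.773
G1 X8.053 Y19.379
G1 X1.757 Y15.352
G1 X0.151 Y8.053
G1 X4.178 Y1.757
G1 X11.477 Y0.151
G1 X17.773 Y4.178
G1 X19.379 Y11.477
; layer 2
G0 Z4.115
G0 X19.379 Y11.477
G1 X15.352 Y17.773
G1 X8.053 Y19.379
G1 X1.757 Y15.352
G1 X0.151 Y8.053
G1 X4.178 Y1.757
G1 X11.477 Y0.151
G1 X17.773 Y4.178
G1 X19.379 Y11.477
; layer 3
G0 Z6.173
G0 X19.379 Y11.477
G1 X15.352 Y17.773
G1 X8.053 Y19.379
G1 X1.757 Y15.352
G1 X0.151 Y8.053
G1 X4.178 Y1.757
G1 X11.477 Y0.151
G1 X17.773 Y4.178
G1 X19.379 Y11.477
; layer 4
G0 Z8.230
G0 X19.379 Y11.477
G1 X15.352 Y17.773
G1 X8.053 Y19.379
G1 X1.757 Y15.352
G1 X0.151 Y8.053
G1 X4.178 Y1.757
G1 X11.477 Y0.151
G1 X17.773 Y4.178
G1 X19.379 Y11.477
; layer 5
G0 Z10.288
G0 X19.379 Y11.477
G1 X15.352 Y17.773
G1 X8.053 Y19.379
G1 X1.757 Y15.352
G1 X0.151 Y8.053
G1 X4.178 Y1.757
G1 X11.477 Y0.151
G1 X17.773 Y4.178
G1 X19.379 Y11.477
; layer 6
G0 Z12.345
G0 X19.379 Y11.477
G1 X15.352 Y17.773
G1 X8.053 Y19.379
G1 X1.757 Y15.352
G1 X0.151 Y8.053
G1 X4.178 Y1.757
G1 X11.477 Y0.151
G1 X17.773 Y4.178
G1 X19.379 Y11.477
M2 ; end

The solid is a regular 8-sided prism (a cylinder approximated with 8 flat sides), circumscribed radius ≈ 9.77 mm, height ≈ 12.3 mm. Slicing at Δz = 2.058 mm — 6 equal slices spanning the solid's height, so layer i sits at z = i·h/6 — gives 6 non-empty perimeters. Each is a 8-segment closed polygon; G0 lifts to the layer z and rapids to the start vertex, then G1 traces the edges.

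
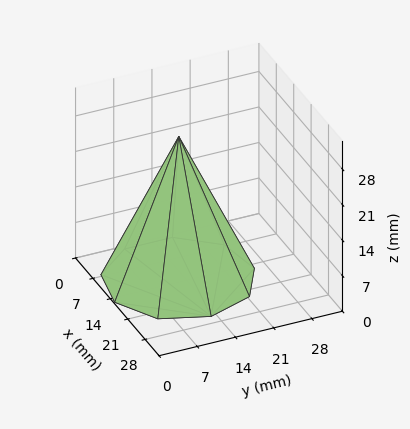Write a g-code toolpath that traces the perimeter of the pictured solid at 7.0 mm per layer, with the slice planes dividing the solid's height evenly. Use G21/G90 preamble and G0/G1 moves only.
Reading the render: the shape is a regular 9-sided pyramid, base circumscribed radius ≈ 13 mm, apex at z ≈ 28 mm (dimensions read to the nearest mm from the axis ticks). For the g-code, the solid's height is divided into equal slices at the stated Δz and each level perimeter traced with G1 moves after a G0 lift.

; perimeter-only toolpath
G21 ; units = mm
G90 ; absolute positioning
G28 ; home
; layer 1
G0 Z7.0
G0 X22.8 Y13.0
G1 X20.5 Y19.3
G1 X14.7 Y22.6
G1 X8.1 Y21.5
G1 X3.9 Y16.3
G1 X3.9 Y9.7
G1 X8.1 Y4.5
G1 X14.7 Y3.4
G1 X20.5 Y6.7
G1 X22.8 Y13.0
; layer 2
G0 Z14.0
G0 X19.5 Y13.0
G1 X18.0 Y17.2
G1 X14.2 Y19.4
G1 X9.8 Y18.6
G1 X6.9 Y15.2
G1 X6.9 Y10.8
G1 X9.8 Y7.3
G1 X14.2 Y6.6
G1 X18.0 Y8.8
G1 X19.5 Y13.0
; layer 3
G0 Z21.0
G0 X16.2 Y13.0
G1 X15.5 Y15.1
G1 X13.6 Y16.2
G1 X11.4 Y15.8
G1 X9.9 Y14.1
G1 X9.9 Y11.9
G1 X11.4 Y10.2
G1 X13.6 Y9.8
G1 X15.5 Y10.9
G1 X16.2 Y13.0
M2 ; end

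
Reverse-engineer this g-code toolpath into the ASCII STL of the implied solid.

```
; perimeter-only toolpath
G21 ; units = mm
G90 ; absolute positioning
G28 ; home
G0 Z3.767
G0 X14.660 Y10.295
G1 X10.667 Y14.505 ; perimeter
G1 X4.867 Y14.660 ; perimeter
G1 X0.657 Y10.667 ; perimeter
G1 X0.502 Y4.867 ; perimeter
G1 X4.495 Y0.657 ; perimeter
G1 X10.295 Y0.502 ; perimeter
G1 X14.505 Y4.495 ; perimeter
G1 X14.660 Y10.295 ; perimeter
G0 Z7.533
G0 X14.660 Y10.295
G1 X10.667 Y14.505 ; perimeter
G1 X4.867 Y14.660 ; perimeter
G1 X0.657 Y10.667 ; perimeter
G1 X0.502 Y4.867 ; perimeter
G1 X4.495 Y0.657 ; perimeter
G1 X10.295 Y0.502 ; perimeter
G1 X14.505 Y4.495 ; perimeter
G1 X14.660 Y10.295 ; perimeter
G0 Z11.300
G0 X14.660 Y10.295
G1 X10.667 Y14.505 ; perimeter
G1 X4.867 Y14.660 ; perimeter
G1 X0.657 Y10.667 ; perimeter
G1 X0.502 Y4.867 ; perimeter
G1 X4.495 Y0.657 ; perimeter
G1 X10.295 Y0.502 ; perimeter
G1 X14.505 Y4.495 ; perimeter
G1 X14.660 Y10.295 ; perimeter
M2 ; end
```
solid part
  facet normal 0.0000 0.0000 -1.0000
    outer loop
      vertex 4.867 14.660 0.000
      vertex 10.667 14.505 0.000
      vertex 14.660 10.295 0.000
    endloop
  endfacet
  facet normal 0.0000 0.0000 -1.0000
    outer loop
      vertex 0.657 10.667 0.000
      vertex 4.867 14.660 0.000
      vertex 14.660 10.295 0.000
    endloop
  endfacet
  facet normal 0.0000 0.0000 -1.0000
    outer loop
      vertex 0.502 4.867 0.000
      vertex 0.657 10.667 0.000
      vertex 14.660 10.295 0.000
    endloop
  endfacet
  facet normal 0.0000 0.0000 -1.0000
    outer loop
      vertex 4.495 0.657 0.000
      vertex 0.502 4.867 0.000
      vertex 14.660 10.295 0.000
    endloop
  endfacet
  facet normal 0.0000 0.0000 -1.0000
    outer loop
      vertex 10.295 0.502 0.000
      vertex 4.495 0.657 0.000
      vertex 14.660 10.295 0.000
    endloop
  endfacet
  facet normal 0.0000 0.0000 -1.0000
    outer loop
      vertex 14.505 4.495 0.000
      vertex 10.295 0.502 0.000
      vertex 14.660 10.295 0.000
    endloop
  endfacet
  facet normal 0.0000 0.0000 1.0000
    outer loop
      vertex 14.660 10.295 11.300
      vertex 10.667 14.505 11.300
      vertex 4.867 14.660 11.300
    endloop
  endfacet
  facet normal 0.0000 0.0000 1.0000
    outer loop
      vertex 14.660 10.295 11.300
      vertex 4.867 14.660 11.300
      vertex 0.657 10.667 11.300
    endloop
  endfacet
  facet normal 0.0000 0.0000 1.0000
    outer loop
      vertex 14.660 10.295 11.300
      vertex 0.657 10.667 11.300
      vertex 0.502 4.867 11.300
    endloop
  endfacet
  facet normal 0.0000 0.0000 1.0000
    outer loop
      vertex 14.660 10.295 11.300
      vertex 0.502 4.867 11.300
      vertex 4.495 0.657 11.300
    endloop
  endfacet
  facet normal 0.0000 0.0000 1.0000
    outer loop
      vertex 14.660 10.295 11.300
      vertex 4.495 0.657 11.300
      vertex 10.295 0.502 11.300
    endloop
  endfacet
  facet normal 0.0000 0.0000 1.0000
    outer loop
      vertex 14.660 10.295 11.300
      vertex 10.295 0.502 11.300
      vertex 14.505 4.495 11.300
    endloop
  endfacet
  facet normal 0.7256 0.6882 0.0000
    outer loop
      vertex 14.660 10.295 0.000
      vertex 10.667 14.505 0.000
      vertex 10.667 14.505 11.300
    endloop
  endfacet
  facet normal 0.7256 0.6882 0.0000
    outer loop
      vertex 14.660 10.295 0.000
      vertex 10.667 14.505 11.300
      vertex 14.660 10.295 11.300
    endloop
  endfacet
  facet normal 0.0267 0.9996 0.0000
    outer loop
      vertex 10.667 14.505 0.000
      vertex 4.867 14.660 0.000
      vertex 4.867 14.660 11.300
    endloop
  endfacet
  facet normal 0.0267 0.9996 0.0000
    outer loop
      vertex 10.667 14.505 0.000
      vertex 4.867 14.660 11.300
      vertex 10.667 14.505 11.300
    endloop
  endfacet
  facet normal -0.6882 0.7256 0.0000
    outer loop
      vertex 4.867 14.660 0.000
      vertex 0.657 10.667 0.000
      vertex 0.657 10.667 11.300
    endloop
  endfacet
  facet normal -0.6882 0.7256 0.0000
    outer loop
      vertex 4.867 14.660 0.000
      vertex 0.657 10.667 11.300
      vertex 4.867 14.660 11.300
    endloop
  endfacet
  facet normal -0.9996 0.0267 0.0000
    outer loop
      vertex 0.657 10.667 0.000
      vertex 0.502 4.867 0.000
      vertex 0.502 4.867 11.300
    endloop
  endfacet
  facet normal -0.9996 0.0267 0.0000
    outer loop
      vertex 0.657 10.667 0.000
      vertex 0.502 4.867 11.300
      vertex 0.657 10.667 11.300
    endloop
  endfacet
  facet normal -0.7256 -0.6882 0.0000
    outer loop
      vertex 0.502 4.867 0.000
      vertex 4.495 0.657 0.000
      vertex 4.495 0.657 11.300
    endloop
  endfacet
  facet normal -0.7256 -0.6882 0.0000
    outer loop
      vertex 0.502 4.867 0.000
      vertex 4.495 0.657 11.300
      vertex 0.502 4.867 11.300
    endloop
  endfacet
  facet normal -0.0267 -0.9996 0.0000
    outer loop
      vertex 4.495 0.657 0.000
      vertex 10.295 0.502 0.000
      vertex 10.295 0.502 11.300
    endloop
  endfacet
  facet normal -0.0267 -0.9996 0.0000
    outer loop
      vertex 4.495 0.657 0.000
      vertex 10.295 0.502 11.300
      vertex 4.495 0.657 11.300
    endloop
  endfacet
  facet normal 0.6882 -0.7256 0.0000
    outer loop
      vertex 10.295 0.502 0.000
      vertex 14.505 4.495 0.000
      vertex 14.505 4.495 11.300
    endloop
  endfacet
  facet normal 0.6882 -0.7256 0.0000
    outer loop
      vertex 10.295 0.502 0.000
      vertex 14.505 4.495 11.300
      vertex 10.295 0.502 11.300
    endloop
  endfacet
  facet normal 0.9996 -0.0267 0.0000
    outer loop
      vertex 14.505 4.495 0.000
      vertex 14.660 10.295 0.000
      vertex 14.660 10.295 11.300
    endloop
  endfacet
  facet normal 0.9996 -0.0267 0.0000
    outer loop
      vertex 14.505 4.495 0.000
      vertex 14.660 10.295 11.300
      vertex 14.505 4.495 11.300
    endloop
  endfacet
endsolid part

The G0 Z moves step by Δz≈3.767 mm. Every layer's G1 loop is the same polygon, so the solid is a straight extrusion of it from z=0 to z≈11.3. Closing with flat bottom and top caps and triangulating gives 28 facets — a regular 8-sided prism (a cylinder approximated with 8 flat sides), circumscribed radius ≈ 7.58 mm, height ≈ 11.3 mm.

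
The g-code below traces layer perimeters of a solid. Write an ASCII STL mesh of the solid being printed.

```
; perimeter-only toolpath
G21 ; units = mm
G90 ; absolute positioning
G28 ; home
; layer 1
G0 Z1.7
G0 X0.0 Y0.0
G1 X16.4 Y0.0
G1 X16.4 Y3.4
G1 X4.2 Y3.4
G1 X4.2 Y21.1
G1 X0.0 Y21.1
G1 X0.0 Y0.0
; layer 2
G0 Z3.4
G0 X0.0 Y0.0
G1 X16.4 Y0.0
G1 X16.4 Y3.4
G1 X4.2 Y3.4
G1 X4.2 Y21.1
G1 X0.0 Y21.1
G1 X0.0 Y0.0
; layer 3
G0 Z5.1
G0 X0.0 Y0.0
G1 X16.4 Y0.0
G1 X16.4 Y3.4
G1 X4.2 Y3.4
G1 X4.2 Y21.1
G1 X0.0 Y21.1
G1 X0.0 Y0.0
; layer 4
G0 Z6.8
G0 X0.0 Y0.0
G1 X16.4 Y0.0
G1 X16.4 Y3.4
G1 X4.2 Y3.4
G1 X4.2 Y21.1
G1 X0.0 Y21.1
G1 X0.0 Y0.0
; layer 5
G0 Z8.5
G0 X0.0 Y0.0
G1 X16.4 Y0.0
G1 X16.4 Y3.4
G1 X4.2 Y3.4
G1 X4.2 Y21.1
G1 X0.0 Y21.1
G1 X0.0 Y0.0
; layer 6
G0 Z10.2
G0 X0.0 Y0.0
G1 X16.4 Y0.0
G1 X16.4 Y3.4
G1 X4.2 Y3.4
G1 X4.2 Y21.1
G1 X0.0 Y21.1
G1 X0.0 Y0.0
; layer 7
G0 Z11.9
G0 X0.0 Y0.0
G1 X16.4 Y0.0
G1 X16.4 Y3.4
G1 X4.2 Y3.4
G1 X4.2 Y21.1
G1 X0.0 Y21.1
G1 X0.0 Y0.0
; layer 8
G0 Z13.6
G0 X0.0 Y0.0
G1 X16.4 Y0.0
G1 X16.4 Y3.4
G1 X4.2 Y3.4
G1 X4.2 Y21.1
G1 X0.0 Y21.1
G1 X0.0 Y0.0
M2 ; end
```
solid part
  facet normal 0.0000 0.0000 -1.0000
    outer loop
      vertex 16.4 3.4 0.0
      vertex 16.4 0.0 0.0
      vertex 0.0 0.0 0.0
    endloop
  endfacet
  facet normal 0.0000 0.0000 -1.0000
    outer loop
      vertex 4.2 3.4 0.0
      vertex 16.4 3.4 0.0
      vertex 0.0 0.0 0.0
    endloop
  endfacet
  facet normal 0.0000 0.0000 -1.0000
    outer loop
      vertex 4.2 21.1 0.0
      vertex 4.2 3.4 0.0
      vertex 0.0 0.0 0.0
    endloop
  endfacet
  facet normal 0.0000 0.0000 -1.0000
    outer loop
      vertex 0.0 21.1 0.0
      vertex 4.2 21.1 0.0
      vertex 0.0 0.0 0.0
    endloop
  endfacet
  facet normal 0.0000 0.0000 1.0000
    outer loop
      vertex 0.0 0.0 13.6
      vertex 16.4 0.0 13.6
      vertex 16.4 3.4 13.6
    endloop
  endfacet
  facet normal 0.0000 0.0000 1.0000
    outer loop
      vertex 0.0 0.0 13.6
      vertex 16.4 3.4 13.6
      vertex 4.2 3.4 13.6
    endloop
  endfacet
  facet normal 0.0000 0.0000 1.0000
    outer loop
      vertex 0.0 0.0 13.6
      vertex 4.2 3.4 13.6
      vertex 4.2 21.1 13.6
    endloop
  endfacet
  facet normal 0.0000 0.0000 1.0000
    outer loop
      vertex 0.0 0.0 13.6
      vertex 4.2 21.1 13.6
      vertex 0.0 21.1 13.6
    endloop
  endfacet
  facet normal 0.0000 -1.0000 0.0000
    outer loop
      vertex 0.0 0.0 0.0
      vertex 16.4 0.0 0.0
      vertex 16.4 0.0 13.6
    endloop
  endfacet
  facet normal 0.0000 -1.0000 0.0000
    outer loop
      vertex 0.0 0.0 0.0
      vertex 16.4 0.0 13.6
      vertex 0.0 0.0 13.6
    endloop
  endfacet
  facet normal 1.0000 0.0000 0.0000
    outer loop
      vertex 16.4 0.0 0.0
      vertex 16.4 3.4 0.0
      vertex 16.4 3.4 13.6
    endloop
  endfacet
  facet normal 1.0000 0.0000 0.0000
    outer loop
      vertex 16.4 0.0 0.0
      vertex 16.4 3.4 13.6
      vertex 16.4 0.0 13.6
    endloop
  endfacet
  facet normal 0.0000 1.0000 0.0000
    outer loop
      vertex 16.4 3.4 0.0
      vertex 4.2 3.4 0.0
      vertex 4.2 3.4 13.6
    endloop
  endfacet
  facet normal 0.0000 1.0000 0.0000
    outer loop
      vertex 16.4 3.4 0.0
      vertex 4.2 3.4 13.6
      vertex 16.4 3.4 13.6
    endloop
  endfacet
  facet normal 1.0000 0.0000 0.0000
    outer loop
      vertex 4.2 3.4 0.0
      vertex 4.2 21.1 0.0
      vertex 4.2 21.1 13.6
    endloop
  endfacet
  facet normal 1.0000 0.0000 0.0000
    outer loop
      vertex 4.2 3.4 0.0
      vertex 4.2 21.1 13.6
      vertex 4.2 3.4 13.6
    endloop
  endfacet
  facet normal 0.0000 1.0000 0.0000
    outer loop
      vertex 4.2 21.1 0.0
      vertex 0.0 21.1 0.0
      vertex 0.0 21.1 13.6
    endloop
  endfacet
  facet normal 0.0000 1.0000 0.0000
    outer loop
      vertex 4.2 21.1 0.0
      vertex 0.0 21.1 13.6
      vertex 4.2 21.1 13.6
    endloop
  endfacet
  facet normal -1.0000 0.0000 0.0000
    outer loop
      vertex 0.0 21.1 0.0
      vertex 0.0 0.0 0.0
      vertex 0.0 0.0 13.6
    endloop
  endfacet
  facet normal -1.0000 0.0000 0.0000
    outer loop
      vertex 0.0 21.1 0.0
      vertex 0.0 0.0 13.6
      vertex 0.0 21.1 13.6
    endloop
  endfacet
endsolid part

The G0 Z moves step by Δz≈1.7 mm. Every layer's G1 loop is the same polygon, so the solid is a straight extrusion of it from z=0 to z≈13.6. Closing with flat bottom and top caps and triangulating gives 20 facets — an L-shaped prism: outer 16.4 × 21.1 mm, arm thicknesses ≈ 3.4 mm (horizontal) and 4.2 mm (vertical), extruded 13.6 mm in z.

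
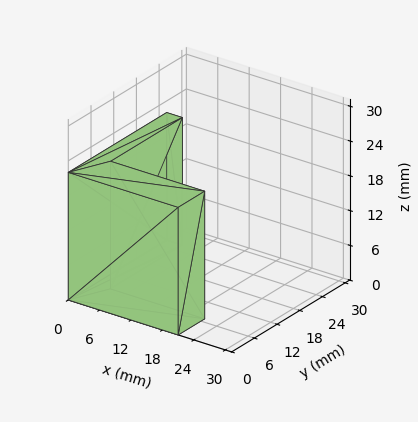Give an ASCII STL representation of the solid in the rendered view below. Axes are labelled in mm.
Reading the render: the shape is an L-shaped prism: outer 21 × 26 mm, arm thicknesses ≈ 7 mm (horizontal) and 3 mm (vertical), extruded 22 mm in z (dimensions read to the nearest mm from the axis ticks). For the STL, each face is triangulated and given an outward normal.

solid part
  facet normal 0.0000 0.0000 -1.0000
    outer loop
      vertex 21.000 7.000 0.000
      vertex 21.000 0.000 0.000
      vertex 0.000 0.000 0.000
    endloop
  endfacet
  facet normal 0.0000 0.0000 -1.0000
    outer loop
      vertex 3.000 7.000 0.000
      vertex 21.000 7.000 0.000
      vertex 0.000 0.000 0.000
    endloop
  endfacet
  facet normal 0.0000 0.0000 -1.0000
    outer loop
      vertex 3.000 26.000 0.000
      vertex 3.000 7.000 0.000
      vertex 0.000 0.000 0.000
    endloop
  endfacet
  facet normal 0.0000 0.0000 -1.0000
    outer loop
      vertex 0.000 26.000 0.000
      vertex 3.000 26.000 0.000
      vertex 0.000 0.000 0.000
    endloop
  endfacet
  facet normal 0.0000 0.0000 1.0000
    outer loop
      vertex 0.000 0.000 22.000
      vertex 21.000 0.000 22.000
      vertex 21.000 7.000 22.000
    endloop
  endfacet
  facet normal 0.0000 0.0000 1.0000
    outer loop
      vertex 0.000 0.000 22.000
      vertex 21.000 7.000 22.000
      vertex 3.000 7.000 22.000
    endloop
  endfacet
  facet normal 0.0000 0.0000 1.0000
    outer loop
      vertex 0.000 0.000 22.000
      vertex 3.000 7.000 22.000
      vertex 3.000 26.000 22.000
    endloop
  endfacet
  facet normal 0.0000 0.0000 1.0000
    outer loop
      vertex 0.000 0.000 22.000
      vertex 3.000 26.000 22.000
      vertex 0.000 26.000 22.000
    endloop
  endfacet
  facet normal 0.0000 -1.0000 0.0000
    outer loop
      vertex 0.000 0.000 0.000
      vertex 21.000 0.000 0.000
      vertex 21.000 0.000 22.000
    endloop
  endfacet
  facet normal 0.0000 -1.0000 0.0000
    outer loop
      vertex 0.000 0.000 0.000
      vertex 21.000 0.000 22.000
      vertex 0.000 0.000 22.000
    endloop
  endfacet
  facet normal 1.0000 0.0000 0.0000
    outer loop
      vertex 21.000 0.000 0.000
      vertex 21.000 7.000 0.000
      vertex 21.000 7.000 22.000
    endloop
  endfacet
  facet normal 1.0000 0.0000 0.0000
    outer loop
      vertex 21.000 0.000 0.000
      vertex 21.000 7.000 22.000
      vertex 21.000 0.000 22.000
    endloop
  endfacet
  facet normal 0.0000 1.0000 0.0000
    outer loop
      vertex 21.000 7.000 0.000
      vertex 3.000 7.000 0.000
      vertex 3.000 7.000 22.000
    endloop
  endfacet
  facet normal 0.0000 1.0000 0.0000
    outer loop
      vertex 21.000 7.000 0.000
      vertex 3.000 7.000 22.000
      vertex 21.000 7.000 22.000
    endloop
  endfacet
  facet normal 1.0000 0.0000 0.0000
    outer loop
      vertex 3.000 7.000 0.000
      vertex 3.000 26.000 0.000
      vertex 3.000 26.000 22.000
    endloop
  endfacet
  facet normal 1.0000 0.0000 0.0000
    outer loop
      vertex 3.000 7.000 0.000
      vertex 3.000 26.000 22.000
      vertex 3.000 7.000 22.000
    endloop
  endfacet
  facet normal 0.0000 1.0000 0.0000
    outer loop
      vertex 3.000 26.000 0.000
      vertex 0.000 26.000 0.000
      vertex 0.000 26.000 22.000
    endloop
  endfacet
  facet normal 0.0000 1.0000 0.0000
    outer loop
      vertex 3.000 26.000 0.000
      vertex 0.000 26.000 22.000
      vertex 3.000 26.000 22.000
    endloop
  endfacet
  facet normal -1.0000 0.0000 0.0000
    outer loop
      vertex 0.000 26.000 0.000
      vertex 0.000 0.000 0.000
      vertex 0.000 0.000 22.000
    endloop
  endfacet
  facet normal -1.0000 0.0000 0.0000
    outer loop
      vertex 0.000 26.000 0.000
      vertex 0.000 0.000 22.000
      vertex 0.000 26.000 22.000
    endloop
  endfacet
endsolid part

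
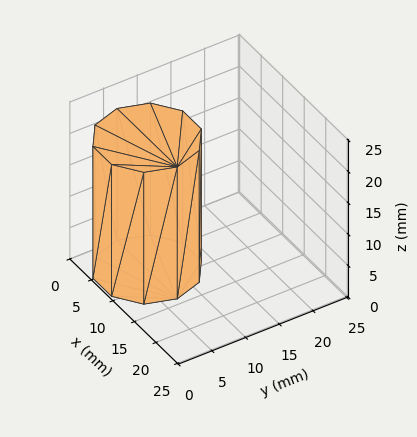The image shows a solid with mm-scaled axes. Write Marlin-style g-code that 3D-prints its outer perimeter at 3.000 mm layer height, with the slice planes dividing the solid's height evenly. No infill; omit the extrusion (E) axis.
Reading the render: the shape is a regular 10-sided prism (a cylinder approximated with 10 flat sides), circumscribed radius ≈ 7 mm, height ≈ 21 mm (dimensions read to the nearest mm from the axis ticks). For the g-code, the solid's height is divided into equal slices at the stated Δz and each level perimeter traced with G1 moves after a G0 lift.

; perimeter-only toolpath
G21 ; units = mm
G90 ; absolute positioning
G28 ; home
; layer 1
G0 Z3.000
G0 X14.000 Y7.000
G1 X12.663 Y11.114
G1 X9.163 Y13.657
G1 X4.837 Y13.657
G1 X1.337 Y11.114
G1 X0.000 Y7.000
G1 X1.337 Y2.886
G1 X4.837 Y0.343
G1 X9.163 Y0.343
G1 X12.663 Y2.886
G1 X14.000 Y7.000
; layer 2
G0 Z6.000
G0 X14.000 Y7.000
G1 X12.663 Y11.114
G1 X9.163 Y13.657
G1 X4.837 Y13.657
G1 X1.337 Y11.114
G1 X0.000 Y7.000
G1 X1.337 Y2.886
G1 X4.837 Y0.343
G1 X9.163 Y0.343
G1 X12.663 Y2.886
G1 X14.000 Y7.000
; layer 3
G0 Z9.000
G0 X14.000 Y7.000
G1 X12.663 Y11.114
G1 X9.163 Y13.657
G1 X4.837 Y13.657
G1 X1.337 Y11.114
G1 X0.000 Y7.000
G1 X1.337 Y2.886
G1 X4.837 Y0.343
G1 X9.163 Y0.343
G1 X12.663 Y2.886
G1 X14.000 Y7.000
; layer 4
G0 Z12.000
G0 X14.000 Y7.000
G1 X12.663 Y11.114
G1 X9.163 Y13.657
G1 X4.837 Y13.657
G1 X1.337 Y11.114
G1 X0.000 Y7.000
G1 X1.337 Y2.886
G1 X4.837 Y0.343
G1 X9.163 Y0.343
G1 X12.663 Y2.886
G1 X14.000 Y7.000
; layer 5
G0 Z15.000
G0 X14.000 Y7.000
G1 X12.663 Y11.114
G1 X9.163 Y13.657
G1 X4.837 Y13.657
G1 X1.337 Y11.114
G1 X0.000 Y7.000
G1 X1.337 Y2.886
G1 X4.837 Y0.343
G1 X9.163 Y0.343
G1 X12.663 Y2.886
G1 X14.000 Y7.000
; layer 6
G0 Z18.000
G0 X14.000 Y7.000
G1 X12.663 Y11.114
G1 X9.163 Y13.657
G1 X4.837 Y13.657
G1 X1.337 Y11.114
G1 X0.000 Y7.000
G1 X1.337 Y2.886
G1 X4.837 Y0.343
G1 X9.163 Y0.343
G1 X12.663 Y2.886
G1 X14.000 Y7.000
; layer 7
G0 Z21.000
G0 X14.000 Y7.000
G1 X12.663 Y11.114
G1 X9.163 Y13.657
G1 X4.837 Y13.657
G1 X1.337 Y11.114
G1 X0.000 Y7.000
G1 X1.337 Y2.886
G1 X4.837 Y0.343
G1 X9.163 Y0.343
G1 X12.663 Y2.886
G1 X14.000 Y7.000
M2 ; end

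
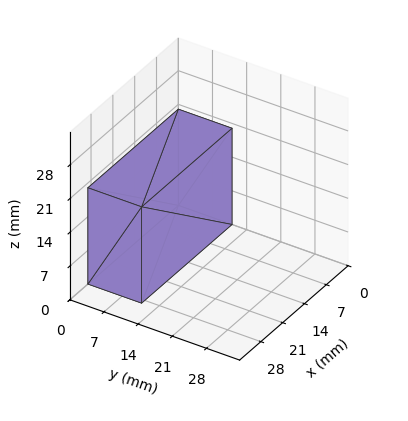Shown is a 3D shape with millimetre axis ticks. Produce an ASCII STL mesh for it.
Reading the render: the shape is a rectangular box, roughly 29 × 11 mm footprint and 20 mm tall (dimensions read to the nearest mm from the axis ticks). For the STL, each face is triangulated and given an outward normal.

solid part
  facet normal 0.0000 0.0000 -1.0000
    outer loop
      vertex 29.000 11.000 0.000
      vertex 29.000 0.000 0.000
      vertex 0.000 0.000 0.000
    endloop
  endfacet
  facet normal 0.0000 0.0000 -1.0000
    outer loop
      vertex 0.000 11.000 0.000
      vertex 29.000 11.000 0.000
      vertex 0.000 0.000 0.000
    endloop
  endfacet
  facet normal 0.0000 0.0000 1.0000
    outer loop
      vertex 0.000 0.000 20.000
      vertex 29.000 0.000 20.000
      vertex 29.000 11.000 20.000
    endloop
  endfacet
  facet normal 0.0000 0.0000 1.0000
    outer loop
      vertex 0.000 0.000 20.000
      vertex 29.000 11.000 20.000
      vertex 0.000 11.000 20.000
    endloop
  endfacet
  facet normal 0.0000 -1.0000 0.0000
    outer loop
      vertex 0.000 0.000 0.000
      vertex 29.000 0.000 0.000
      vertex 29.000 0.000 20.000
    endloop
  endfacet
  facet normal 0.0000 -1.0000 0.0000
    outer loop
      vertex 0.000 0.000 0.000
      vertex 29.000 0.000 20.000
      vertex 0.000 0.000 20.000
    endloop
  endfacet
  facet normal 0.0000 1.0000 0.0000
    outer loop
      vertex 29.000 11.000 20.000
      vertex 29.000 11.000 0.000
      vertex 0.000 11.000 0.000
    endloop
  endfacet
  facet normal 0.0000 1.0000 0.0000
    outer loop
      vertex 0.000 11.000 20.000
      vertex 29.000 11.000 20.000
      vertex 0.000 11.000 0.000
    endloop
  endfacet
  facet normal -1.0000 0.0000 0.0000
    outer loop
      vertex 0.000 11.000 20.000
      vertex 0.000 11.000 0.000
      vertex 0.000 0.000 0.000
    endloop
  endfacet
  facet normal -1.0000 0.0000 0.0000
    outer loop
      vertex 0.000 0.000 20.000
      vertex 0.000 11.000 20.000
      vertex 0.000 0.000 0.000
    endloop
  endfacet
  facet normal 1.0000 0.0000 0.0000
    outer loop
      vertex 29.000 0.000 0.000
      vertex 29.000 11.000 0.000
      vertex 29.000 11.000 20.000
    endloop
  endfacet
  facet normal 1.0000 0.0000 0.0000
    outer loop
      vertex 29.000 0.000 0.000
      vertex 29.000 11.000 20.000
      vertex 29.000 0.000 20.000
    endloop
  endfacet
endsolid part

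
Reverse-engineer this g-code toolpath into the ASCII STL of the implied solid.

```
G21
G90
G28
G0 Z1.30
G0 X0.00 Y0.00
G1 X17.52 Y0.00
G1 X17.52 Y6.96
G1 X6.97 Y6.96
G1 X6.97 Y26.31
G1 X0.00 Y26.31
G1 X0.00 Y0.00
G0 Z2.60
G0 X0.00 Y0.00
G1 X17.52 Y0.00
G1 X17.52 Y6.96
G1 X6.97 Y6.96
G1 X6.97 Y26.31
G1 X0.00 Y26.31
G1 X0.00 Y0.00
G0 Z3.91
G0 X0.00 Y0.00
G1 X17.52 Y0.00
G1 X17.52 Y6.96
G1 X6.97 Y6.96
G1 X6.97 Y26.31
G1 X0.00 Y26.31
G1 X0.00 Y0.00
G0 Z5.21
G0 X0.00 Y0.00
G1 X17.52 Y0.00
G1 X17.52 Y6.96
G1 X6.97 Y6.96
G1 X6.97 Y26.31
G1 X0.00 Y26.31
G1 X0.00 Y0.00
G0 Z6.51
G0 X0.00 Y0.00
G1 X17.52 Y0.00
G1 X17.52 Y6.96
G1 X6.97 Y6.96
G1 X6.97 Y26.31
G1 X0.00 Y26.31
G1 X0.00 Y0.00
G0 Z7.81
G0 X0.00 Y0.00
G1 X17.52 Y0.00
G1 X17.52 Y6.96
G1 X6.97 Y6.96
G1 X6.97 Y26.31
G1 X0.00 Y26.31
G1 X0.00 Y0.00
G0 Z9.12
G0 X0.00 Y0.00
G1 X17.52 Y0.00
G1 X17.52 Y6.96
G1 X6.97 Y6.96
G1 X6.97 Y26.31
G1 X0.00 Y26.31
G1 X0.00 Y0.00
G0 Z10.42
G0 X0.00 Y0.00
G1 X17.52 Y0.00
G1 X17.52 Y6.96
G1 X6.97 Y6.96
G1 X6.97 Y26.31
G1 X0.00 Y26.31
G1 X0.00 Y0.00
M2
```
solid part
  facet normal 0.0000 0.0000 -1.0000
    outer loop
      vertex 17.52 6.96 0.00
      vertex 17.52 0.00 0.00
      vertex 0.00 0.00 0.00
    endloop
  endfacet
  facet normal 0.0000 0.0000 -1.0000
    outer loop
      vertex 6.97 6.96 0.00
      vertex 17.52 6.96 0.00
      vertex 0.00 0.00 0.00
    endloop
  endfacet
  facet normal 0.0000 0.0000 -1.0000
    outer loop
      vertex 6.97 26.31 0.00
      vertex 6.97 6.96 0.00
      vertex 0.00 0.00 0.00
    endloop
  endfacet
  facet normal 0.0000 0.0000 -1.0000
    outer loop
      vertex 0.00 26.31 0.00
      vertex 6.97 26.31 0.00
      vertex 0.00 0.00 0.00
    endloop
  endfacet
  facet normal 0.0000 0.0000 1.0000
    outer loop
      vertex 0.00 0.00 10.42
      vertex 17.52 0.00 10.42
      vertex 17.52 6.96 10.42
    endloop
  endfacet
  facet normal 0.0000 0.0000 1.0000
    outer loop
      vertex 0.00 0.00 10.42
      vertex 17.52 6.96 10.42
      vertex 6.97 6.96 10.42
    endloop
  endfacet
  facet normal 0.0000 0.0000 1.0000
    outer loop
      vertex 0.00 0.00 10.42
      vertex 6.97 6.96 10.42
      vertex 6.97 26.31 10.42
    endloop
  endfacet
  facet normal 0.0000 0.0000 1.0000
    outer loop
      vertex 0.00 0.00 10.42
      vertex 6.97 26.31 10.42
      vertex 0.00 26.31 10.42
    endloop
  endfacet
  facet normal 0.0000 -1.0000 0.0000
    outer loop
      vertex 0.00 0.00 0.00
      vertex 17.52 0.00 0.00
      vertex 17.52 0.00 10.42
    endloop
  endfacet
  facet normal 0.0000 -1.0000 0.0000
    outer loop
      vertex 0.00 0.00 0.00
      vertex 17.52 0.00 10.42
      vertex 0.00 0.00 10.42
    endloop
  endfacet
  facet normal 1.0000 0.0000 0.0000
    outer loop
      vertex 17.52 0.00 0.00
      vertex 17.52 6.96 0.00
      vertex 17.52 6.96 10.42
    endloop
  endfacet
  facet normal 1.0000 0.0000 0.0000
    outer loop
      vertex 17.52 0.00 0.00
      vertex 17.52 6.96 10.42
      vertex 17.52 0.00 10.42
    endloop
  endfacet
  facet normal 0.0000 1.0000 0.0000
    outer loop
      vertex 17.52 6.96 0.00
      vertex 6.97 6.96 0.00
      vertex 6.97 6.96 10.42
    endloop
  endfacet
  facet normal 0.0000 1.0000 0.0000
    outer loop
      vertex 17.52 6.96 0.00
      vertex 6.97 6.96 10.42
      vertex 17.52 6.96 10.42
    endloop
  endfacet
  facet normal 1.0000 0.0000 0.0000
    outer loop
      vertex 6.97 6.96 0.00
      vertex 6.97 26.31 0.00
      vertex 6.97 26.31 10.42
    endloop
  endfacet
  facet normal 1.0000 0.0000 0.0000
    outer loop
      vertex 6.97 6.96 0.00
      vertex 6.97 26.31 10.42
      vertex 6.97 6.96 10.42
    endloop
  endfacet
  facet normal 0.0000 1.0000 0.0000
    outer loop
      vertex 6.97 26.31 0.00
      vertex 0.00 26.31 0.00
      vertex 0.00 26.31 10.42
    endloop
  endfacet
  facet normal 0.0000 1.0000 0.0000
    outer loop
      vertex 6.97 26.31 0.00
      vertex 0.00 26.31 10.42
      vertex 6.97 26.31 10.42
    endloop
  endfacet
  facet normal -1.0000 0.0000 0.0000
    outer loop
      vertex 0.00 26.31 0.00
      vertex 0.00 0.00 0.00
      vertex 0.00 0.00 10.42
    endloop
  endfacet
  facet normal -1.0000 0.0000 0.0000
    outer loop
      vertex 0.00 26.31 0.00
      vertex 0.00 0.00 10.42
      vertex 0.00 26.31 10.42
    endloop
  endfacet
endsolid part

The G0 Z moves step by Δz≈1.30 mm. Every layer's G1 loop is the same polygon, so the solid is a straight extrusion of it from z=0 to z≈10.4. Closing with flat bottom and top caps and triangulating gives 20 facets — an L-shaped prism: outer 17.5 × 26.3 mm, arm thicknesses ≈ 6.96 mm (horizontal) and 6.97 mm (vertical), extruded 10.4 mm in z.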